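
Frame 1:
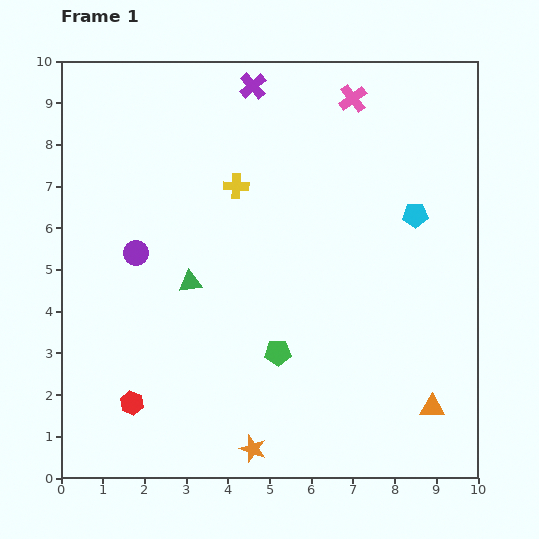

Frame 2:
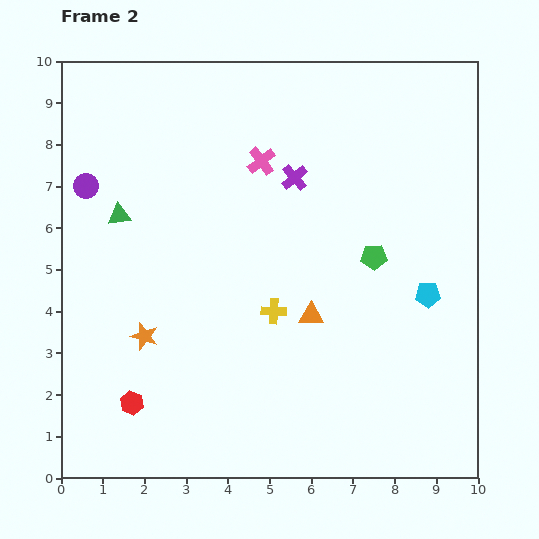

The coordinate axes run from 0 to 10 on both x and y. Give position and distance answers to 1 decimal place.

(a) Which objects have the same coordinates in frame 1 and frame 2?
the red hexagon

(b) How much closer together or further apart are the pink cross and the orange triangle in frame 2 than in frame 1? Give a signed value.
-3.7

Distance in frame 1: 7.6. Distance in frame 2: 3.9.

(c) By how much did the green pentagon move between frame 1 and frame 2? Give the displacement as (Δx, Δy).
(2.3, 2.3)

The green pentagon was at (5.2, 3.0) in frame 1 and (7.5, 5.3) in frame 2.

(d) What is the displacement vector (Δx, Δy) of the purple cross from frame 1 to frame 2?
(1.0, -2.2)

The purple cross was at (4.6, 9.4) in frame 1 and (5.6, 7.2) in frame 2.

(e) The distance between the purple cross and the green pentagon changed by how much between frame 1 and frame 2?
-3.7

Distance in frame 1: 6.4. Distance in frame 2: 2.7.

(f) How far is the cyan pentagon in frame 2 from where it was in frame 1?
1.9

The cyan pentagon moved from (8.5, 6.3) to (8.8, 4.4), a distance of √(0.3² + 1.9²) ≈ 1.9.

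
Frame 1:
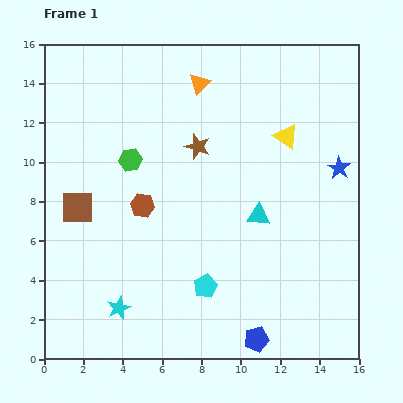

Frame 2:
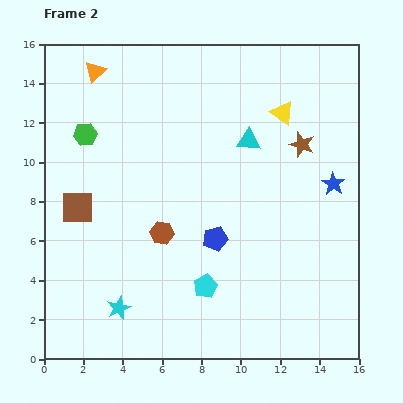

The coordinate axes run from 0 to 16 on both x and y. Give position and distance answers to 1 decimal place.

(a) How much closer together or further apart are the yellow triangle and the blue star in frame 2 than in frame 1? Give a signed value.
+1.3

Distance in frame 1: 3.1. Distance in frame 2: 4.4.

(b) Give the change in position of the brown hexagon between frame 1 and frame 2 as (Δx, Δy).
(1.0, -1.4)

The brown hexagon was at (5.0, 7.8) in frame 1 and (6.0, 6.4) in frame 2.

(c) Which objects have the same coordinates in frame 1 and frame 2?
the cyan pentagon, the brown square, the cyan star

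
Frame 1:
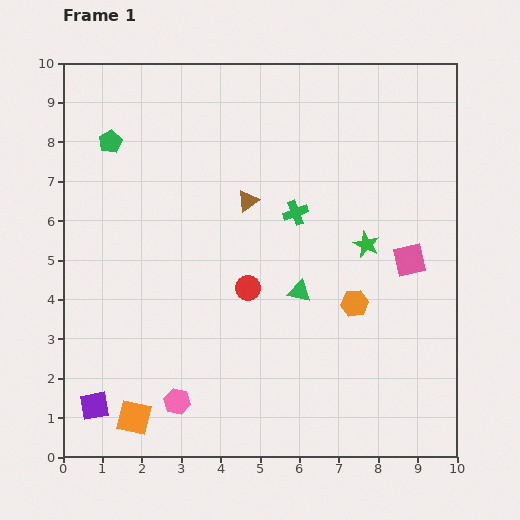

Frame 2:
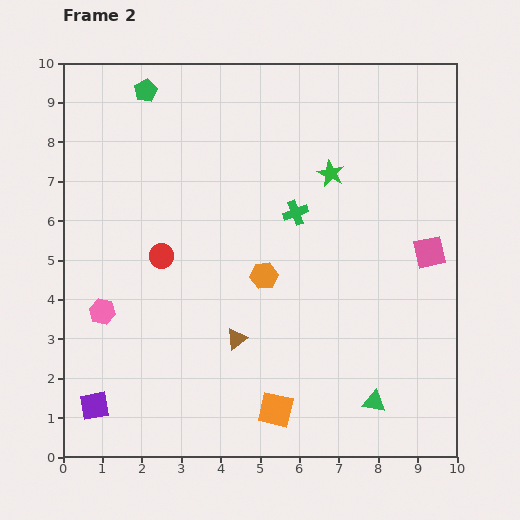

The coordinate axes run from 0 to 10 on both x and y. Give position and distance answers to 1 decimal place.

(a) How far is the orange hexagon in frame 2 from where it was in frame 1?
2.4

The orange hexagon moved from (7.4, 3.9) to (5.1, 4.6), a distance of √(2.3² + 0.7²) ≈ 2.4.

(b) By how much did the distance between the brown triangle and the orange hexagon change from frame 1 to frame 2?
-2.0

Distance in frame 1: 3.7. Distance in frame 2: 1.7.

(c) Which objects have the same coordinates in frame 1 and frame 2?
the green cross, the purple square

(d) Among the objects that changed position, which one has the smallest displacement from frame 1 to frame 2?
the pink square

(moved 0.5)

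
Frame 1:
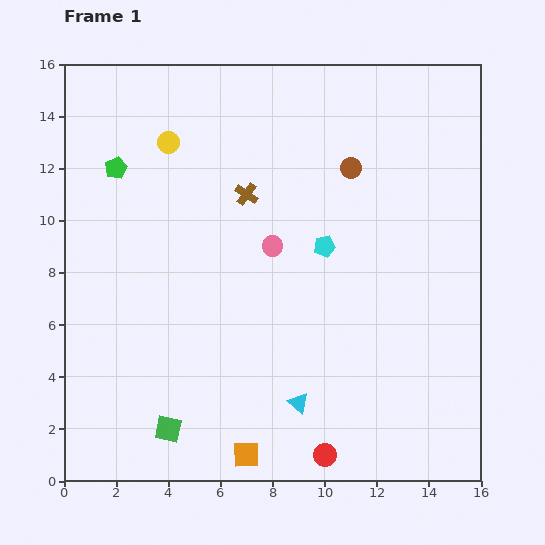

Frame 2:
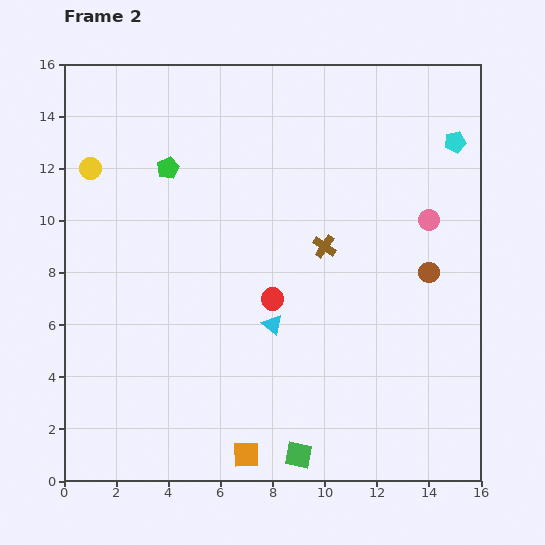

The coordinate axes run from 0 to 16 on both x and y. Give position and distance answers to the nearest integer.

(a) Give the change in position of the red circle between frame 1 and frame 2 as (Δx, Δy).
(-2, 6)

The red circle was at (10, 1) in frame 1 and (8, 7) in frame 2.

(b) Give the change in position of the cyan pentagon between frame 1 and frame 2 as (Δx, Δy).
(5, 4)

The cyan pentagon was at (10, 9) in frame 1 and (15, 13) in frame 2.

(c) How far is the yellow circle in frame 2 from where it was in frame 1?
3

The yellow circle moved from (4, 13) to (1, 12), a distance of √(3² + 1²) ≈ 3.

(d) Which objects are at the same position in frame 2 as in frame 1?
the orange square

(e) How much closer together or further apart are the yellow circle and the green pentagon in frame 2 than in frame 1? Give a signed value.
+1

Distance in frame 1: 2. Distance in frame 2: 3.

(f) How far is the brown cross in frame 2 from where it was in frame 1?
4

The brown cross moved from (7, 11) to (10, 9), a distance of √(3² + 2²) ≈ 4.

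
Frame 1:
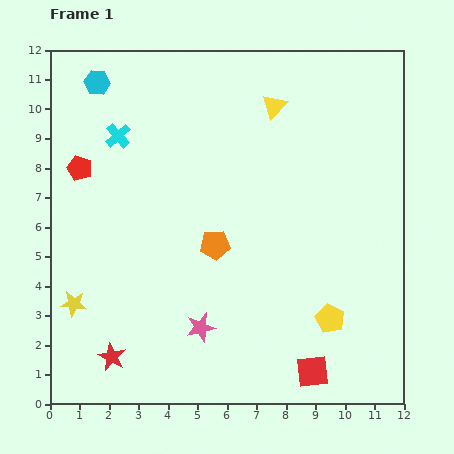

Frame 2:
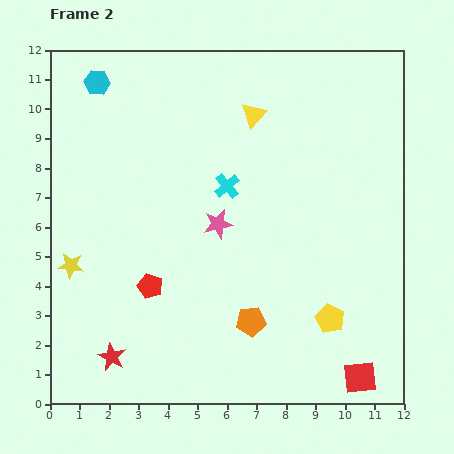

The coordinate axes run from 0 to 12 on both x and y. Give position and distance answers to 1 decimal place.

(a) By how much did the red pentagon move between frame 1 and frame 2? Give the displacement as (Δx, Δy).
(2.4, -4.0)

The red pentagon was at (1.0, 8.0) in frame 1 and (3.4, 4.0) in frame 2.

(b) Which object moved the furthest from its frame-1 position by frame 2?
the red pentagon

(moved 4.7; next 4.1)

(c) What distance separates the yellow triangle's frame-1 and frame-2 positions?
0.8

The yellow triangle moved from (7.6, 10.1) to (6.9, 9.8), a distance of √(0.7² + 0.3²) ≈ 0.8.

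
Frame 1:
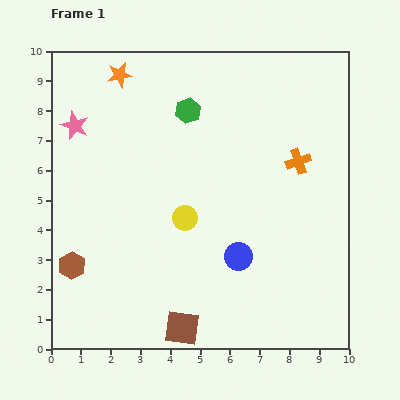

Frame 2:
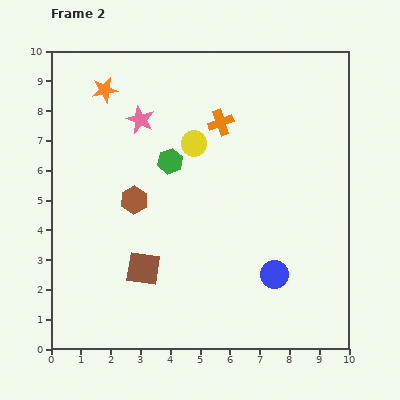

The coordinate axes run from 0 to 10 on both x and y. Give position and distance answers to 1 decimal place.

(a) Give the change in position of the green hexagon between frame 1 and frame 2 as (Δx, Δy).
(-0.6, -1.7)

The green hexagon was at (4.6, 8.0) in frame 1 and (4.0, 6.3) in frame 2.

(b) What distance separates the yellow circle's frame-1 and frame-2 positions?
2.5

The yellow circle moved from (4.5, 4.4) to (4.8, 6.9), a distance of √(0.3² + 2.5²) ≈ 2.5.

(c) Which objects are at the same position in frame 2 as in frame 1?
none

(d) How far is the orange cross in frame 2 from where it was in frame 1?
2.9

The orange cross moved from (8.3, 6.3) to (5.7, 7.6), a distance of √(2.6² + 1.3²) ≈ 2.9.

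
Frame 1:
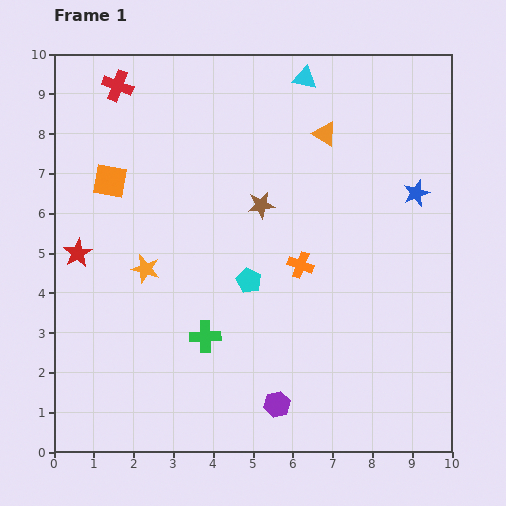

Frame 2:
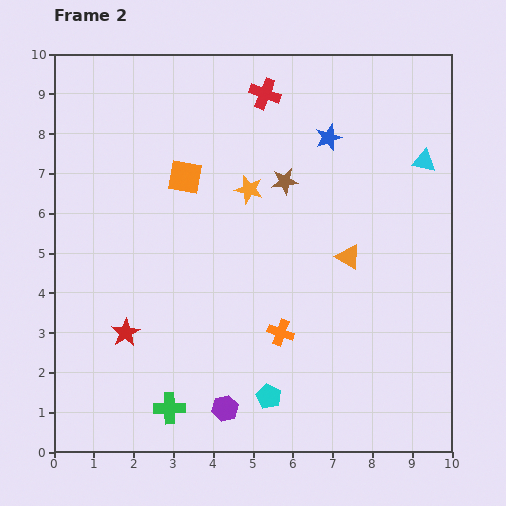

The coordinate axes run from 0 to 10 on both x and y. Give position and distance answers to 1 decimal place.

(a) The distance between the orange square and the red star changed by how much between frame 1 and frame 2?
+2.2

Distance in frame 1: 2.0. Distance in frame 2: 4.2.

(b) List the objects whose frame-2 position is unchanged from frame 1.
none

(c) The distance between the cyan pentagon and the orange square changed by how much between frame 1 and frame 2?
+1.6

Distance in frame 1: 4.3. Distance in frame 2: 5.9.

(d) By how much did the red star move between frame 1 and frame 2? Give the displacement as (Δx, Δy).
(1.2, -2.0)

The red star was at (0.6, 5.0) in frame 1 and (1.8, 3.0) in frame 2.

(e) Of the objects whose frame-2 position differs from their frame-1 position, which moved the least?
the brown star

(moved 0.8)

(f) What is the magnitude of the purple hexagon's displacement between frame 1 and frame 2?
1.3

The purple hexagon moved from (5.6, 1.2) to (4.3, 1.1), a distance of √(1.3² + 0.1²) ≈ 1.3.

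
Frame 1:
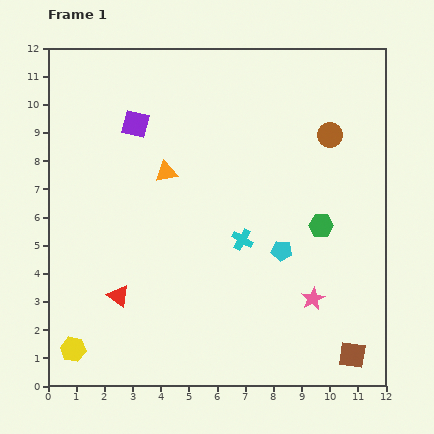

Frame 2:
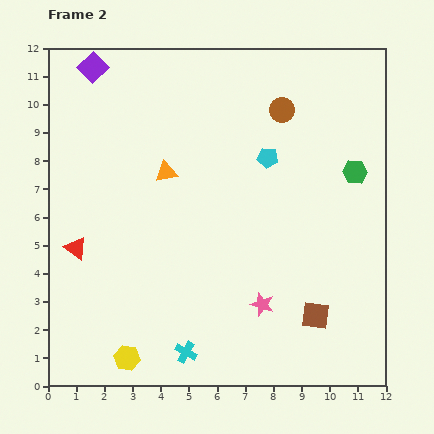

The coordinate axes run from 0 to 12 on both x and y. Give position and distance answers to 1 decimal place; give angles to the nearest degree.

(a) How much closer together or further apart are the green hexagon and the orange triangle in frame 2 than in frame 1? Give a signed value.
+0.9

Distance in frame 1: 5.8. Distance in frame 2: 6.7.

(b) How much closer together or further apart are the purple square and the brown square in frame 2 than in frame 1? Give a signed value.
+0.6

Distance in frame 1: 11.2. Distance in frame 2: 11.8.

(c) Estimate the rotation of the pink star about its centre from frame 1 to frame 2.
25° counter-clockwise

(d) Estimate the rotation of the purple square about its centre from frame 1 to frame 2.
32° clockwise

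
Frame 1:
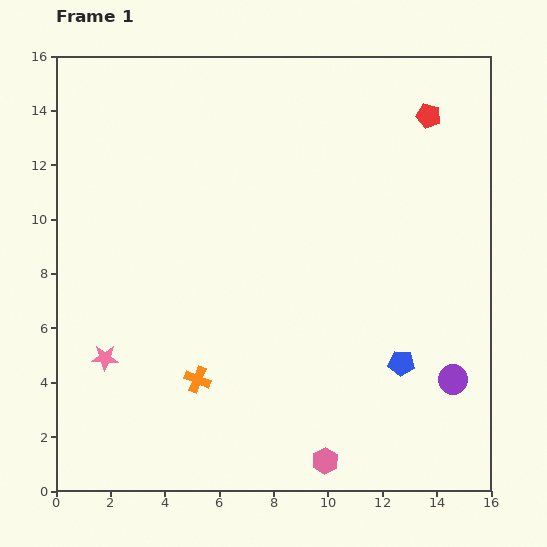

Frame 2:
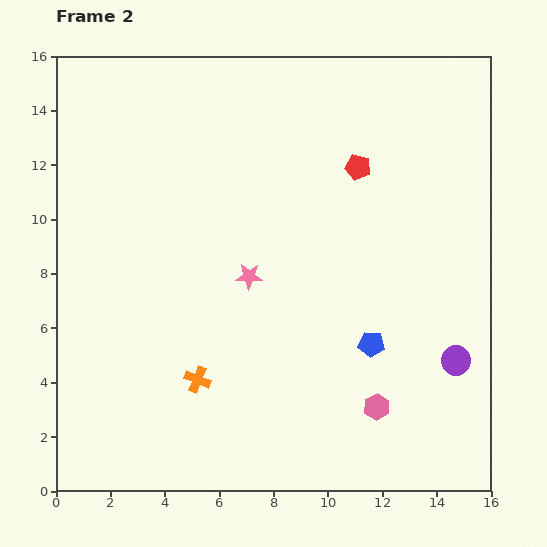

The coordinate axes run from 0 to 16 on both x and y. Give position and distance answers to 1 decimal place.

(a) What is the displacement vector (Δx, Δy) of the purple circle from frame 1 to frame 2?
(0.1, 0.7)

The purple circle was at (14.6, 4.1) in frame 1 and (14.7, 4.8) in frame 2.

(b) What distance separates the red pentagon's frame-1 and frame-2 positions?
3.2

The red pentagon moved from (13.7, 13.8) to (11.1, 11.9), a distance of √(2.6² + 1.9²) ≈ 3.2.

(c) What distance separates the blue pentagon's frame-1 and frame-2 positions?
1.3

The blue pentagon moved from (12.7, 4.7) to (11.6, 5.4), a distance of √(1.1² + 0.7²) ≈ 1.3.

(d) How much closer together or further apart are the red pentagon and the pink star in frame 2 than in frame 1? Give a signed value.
-9.2

Distance in frame 1: 14.9. Distance in frame 2: 5.7.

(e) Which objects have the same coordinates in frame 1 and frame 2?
the orange cross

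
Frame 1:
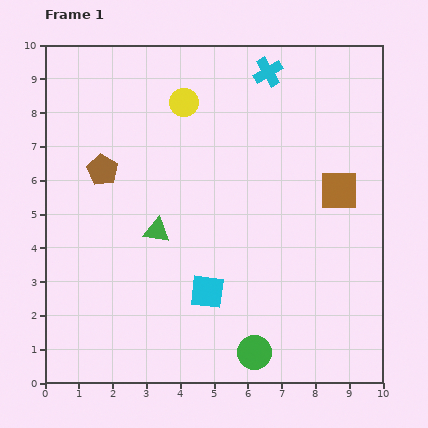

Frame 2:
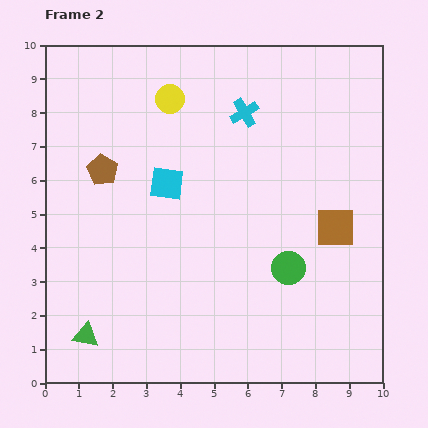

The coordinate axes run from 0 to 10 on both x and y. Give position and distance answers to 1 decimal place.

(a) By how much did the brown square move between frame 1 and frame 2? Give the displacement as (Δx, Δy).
(-0.1, -1.1)

The brown square was at (8.7, 5.7) in frame 1 and (8.6, 4.6) in frame 2.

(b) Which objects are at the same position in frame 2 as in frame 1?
the brown pentagon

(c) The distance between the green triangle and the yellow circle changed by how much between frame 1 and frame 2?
+3.5

Distance in frame 1: 3.9. Distance in frame 2: 7.4.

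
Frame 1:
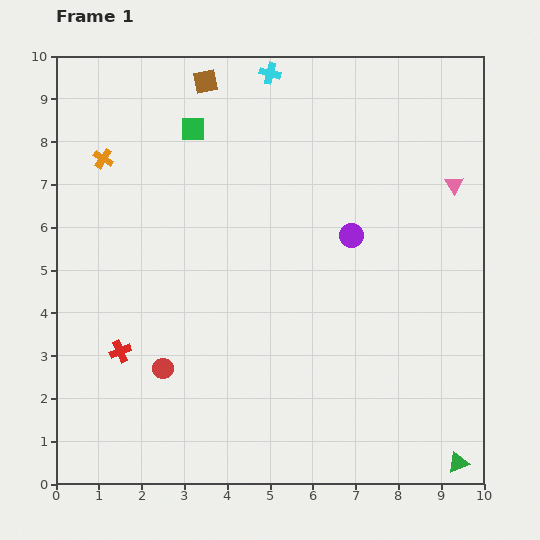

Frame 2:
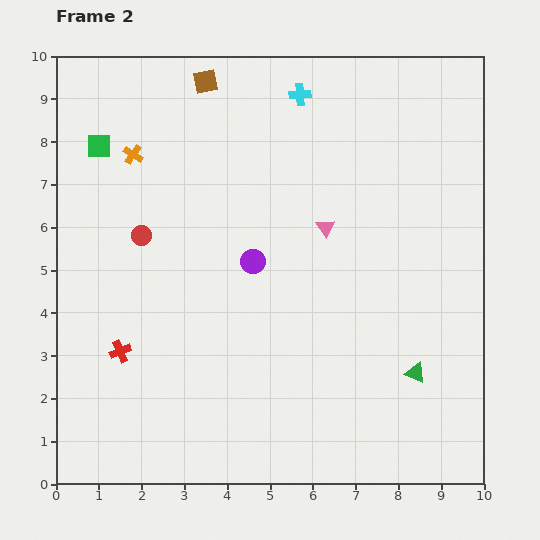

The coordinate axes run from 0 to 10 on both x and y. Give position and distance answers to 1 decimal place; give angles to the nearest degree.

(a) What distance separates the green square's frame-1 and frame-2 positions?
2.2

The green square moved from (3.2, 8.3) to (1.0, 7.9), a distance of √(2.2² + 0.4²) ≈ 2.2.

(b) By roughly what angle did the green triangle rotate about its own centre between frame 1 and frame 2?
44° clockwise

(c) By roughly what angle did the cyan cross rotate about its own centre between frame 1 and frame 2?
18° counter-clockwise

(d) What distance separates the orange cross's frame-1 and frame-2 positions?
0.7

The orange cross moved from (1.1, 7.6) to (1.8, 7.7), a distance of √(0.7² + 0.1²) ≈ 0.7.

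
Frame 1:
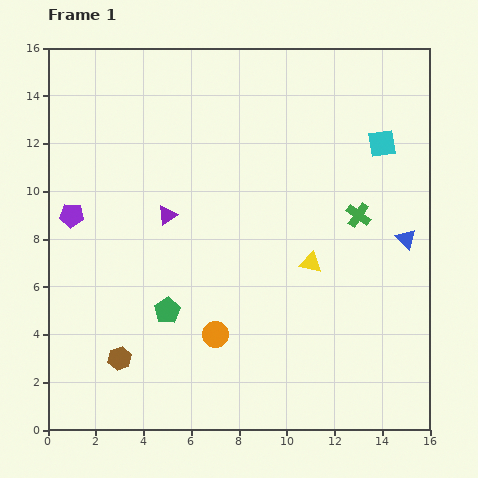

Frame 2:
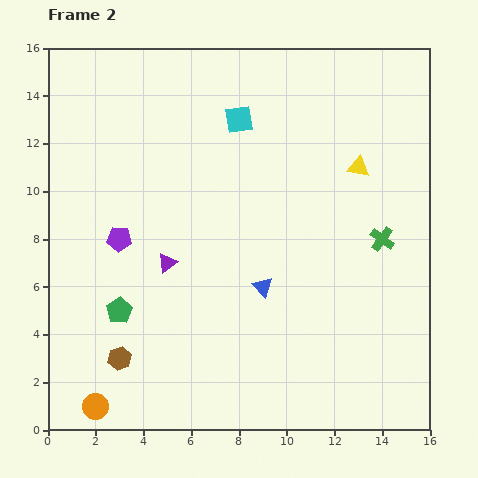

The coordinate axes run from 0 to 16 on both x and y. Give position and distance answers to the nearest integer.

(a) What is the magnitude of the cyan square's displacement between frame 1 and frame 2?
6

The cyan square moved from (14, 12) to (8, 13), a distance of √(6² + 1²) ≈ 6.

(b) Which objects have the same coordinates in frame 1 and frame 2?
the brown hexagon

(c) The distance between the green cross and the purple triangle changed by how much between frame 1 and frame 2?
+1

Distance in frame 1: 8. Distance in frame 2: 9.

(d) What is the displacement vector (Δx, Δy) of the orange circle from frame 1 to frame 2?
(-5, -3)

The orange circle was at (7, 4) in frame 1 and (2, 1) in frame 2.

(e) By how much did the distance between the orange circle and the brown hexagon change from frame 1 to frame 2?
-2

Distance in frame 1: 4. Distance in frame 2: 2.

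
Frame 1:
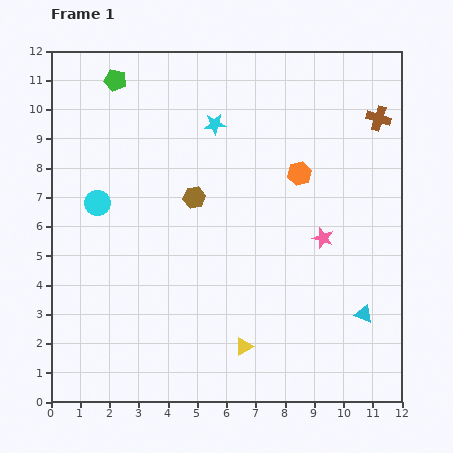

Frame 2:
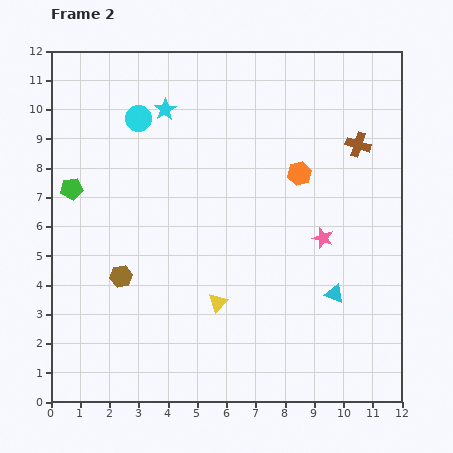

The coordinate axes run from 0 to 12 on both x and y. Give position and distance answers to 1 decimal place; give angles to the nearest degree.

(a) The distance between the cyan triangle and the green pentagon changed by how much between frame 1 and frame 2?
-2.0

Distance in frame 1: 11.7. Distance in frame 2: 9.7.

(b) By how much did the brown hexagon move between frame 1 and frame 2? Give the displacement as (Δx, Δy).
(-2.5, -2.7)

The brown hexagon was at (4.9, 7.0) in frame 1 and (2.4, 4.3) in frame 2.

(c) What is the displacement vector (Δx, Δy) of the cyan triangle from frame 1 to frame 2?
(-1.0, 0.7)

The cyan triangle was at (10.7, 3.0) in frame 1 and (9.7, 3.7) in frame 2.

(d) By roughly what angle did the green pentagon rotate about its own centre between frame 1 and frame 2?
20° counter-clockwise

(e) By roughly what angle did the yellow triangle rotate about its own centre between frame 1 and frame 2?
15° counter-clockwise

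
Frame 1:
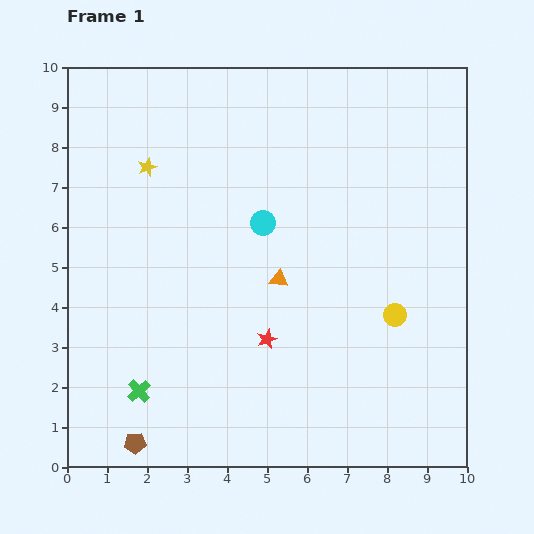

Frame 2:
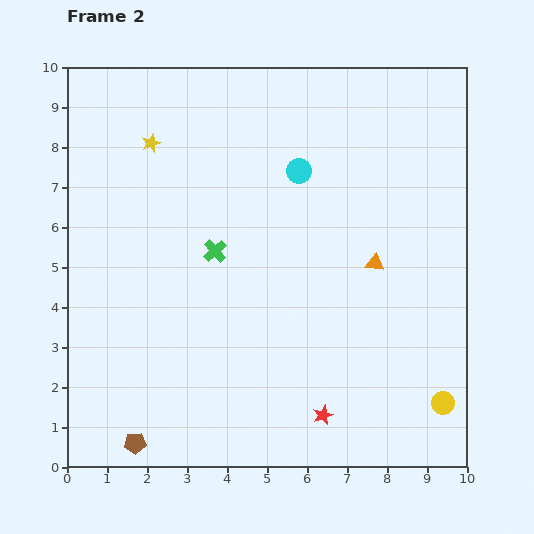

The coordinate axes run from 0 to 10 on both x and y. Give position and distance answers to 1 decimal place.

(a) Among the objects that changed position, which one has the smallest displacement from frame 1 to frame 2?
the yellow star

(moved 0.6)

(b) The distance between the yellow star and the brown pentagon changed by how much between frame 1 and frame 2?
+0.6

Distance in frame 1: 6.9. Distance in frame 2: 7.5.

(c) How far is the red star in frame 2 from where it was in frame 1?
2.4

The red star moved from (5.0, 3.2) to (6.4, 1.3), a distance of √(1.4² + 1.9²) ≈ 2.4.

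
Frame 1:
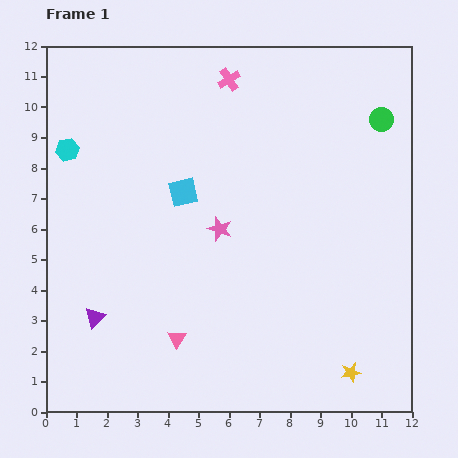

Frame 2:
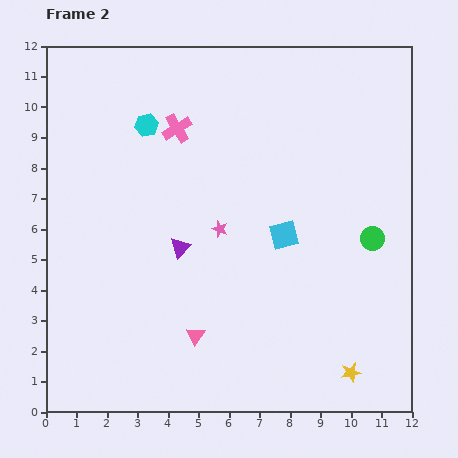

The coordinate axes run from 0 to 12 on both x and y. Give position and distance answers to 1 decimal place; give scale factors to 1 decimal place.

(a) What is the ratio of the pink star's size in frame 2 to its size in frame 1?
0.7×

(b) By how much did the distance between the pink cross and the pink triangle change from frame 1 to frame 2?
-1.9

Distance in frame 1: 8.7. Distance in frame 2: 6.8.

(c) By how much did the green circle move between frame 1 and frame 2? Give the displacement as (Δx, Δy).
(-0.3, -3.9)

The green circle was at (11.0, 9.6) in frame 1 and (10.7, 5.7) in frame 2.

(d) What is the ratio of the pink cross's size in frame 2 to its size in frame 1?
1.3×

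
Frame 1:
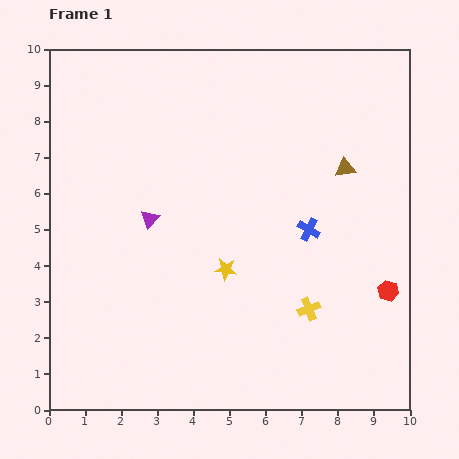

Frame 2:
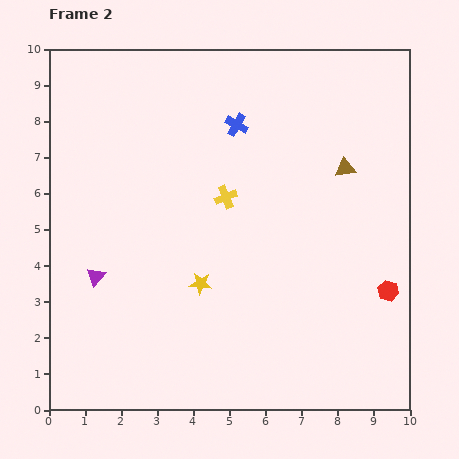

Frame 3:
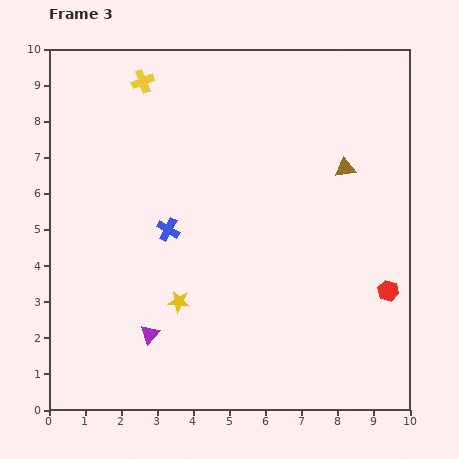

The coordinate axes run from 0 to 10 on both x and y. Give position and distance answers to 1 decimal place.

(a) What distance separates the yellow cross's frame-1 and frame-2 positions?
3.9

The yellow cross moved from (7.2, 2.8) to (4.9, 5.9), a distance of √(2.3² + 3.1²) ≈ 3.9.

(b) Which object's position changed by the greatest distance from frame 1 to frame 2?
the yellow cross

(moved 3.9; next 3.5)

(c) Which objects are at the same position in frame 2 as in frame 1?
the red hexagon, the brown triangle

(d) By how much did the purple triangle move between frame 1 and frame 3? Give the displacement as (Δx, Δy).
(0.0, -3.2)

The purple triangle was at (2.8, 5.3) in frame 1 and (2.8, 2.1) in frame 3.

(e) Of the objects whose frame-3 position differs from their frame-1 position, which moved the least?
the yellow star

(moved 1.6)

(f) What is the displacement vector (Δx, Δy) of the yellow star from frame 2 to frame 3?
(-0.6, -0.5)

The yellow star was at (4.2, 3.5) in frame 2 and (3.6, 3.0) in frame 3.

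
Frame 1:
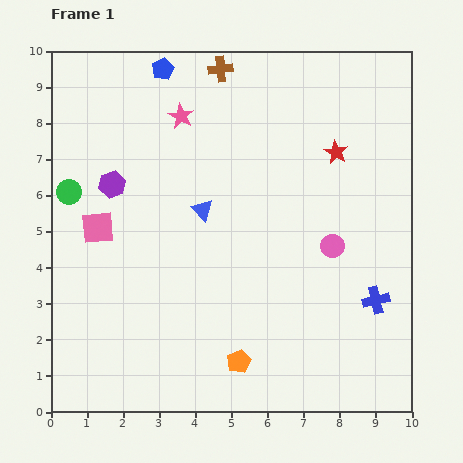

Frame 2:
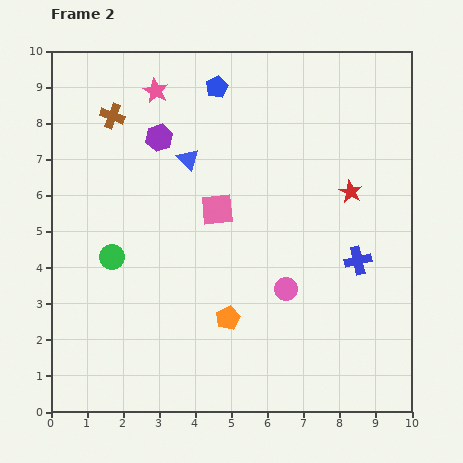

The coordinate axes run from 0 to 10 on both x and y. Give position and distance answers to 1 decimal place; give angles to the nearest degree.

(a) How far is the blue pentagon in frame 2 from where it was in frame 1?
1.6

The blue pentagon moved from (3.1, 9.5) to (4.6, 9.0), a distance of √(1.5² + 0.5²) ≈ 1.6.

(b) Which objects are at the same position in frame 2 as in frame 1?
none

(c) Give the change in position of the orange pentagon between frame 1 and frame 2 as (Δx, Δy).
(-0.3, 1.2)

The orange pentagon was at (5.2, 1.4) in frame 1 and (4.9, 2.6) in frame 2.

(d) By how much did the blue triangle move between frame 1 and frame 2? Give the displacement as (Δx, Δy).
(-0.4, 1.4)

The blue triangle was at (4.2, 5.6) in frame 1 and (3.8, 7.0) in frame 2.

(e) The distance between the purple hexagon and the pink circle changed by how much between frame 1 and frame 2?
-0.8

Distance in frame 1: 6.3. Distance in frame 2: 5.5.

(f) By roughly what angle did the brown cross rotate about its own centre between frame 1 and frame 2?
27° clockwise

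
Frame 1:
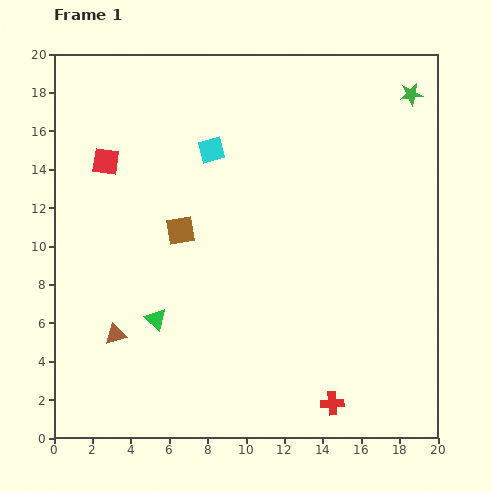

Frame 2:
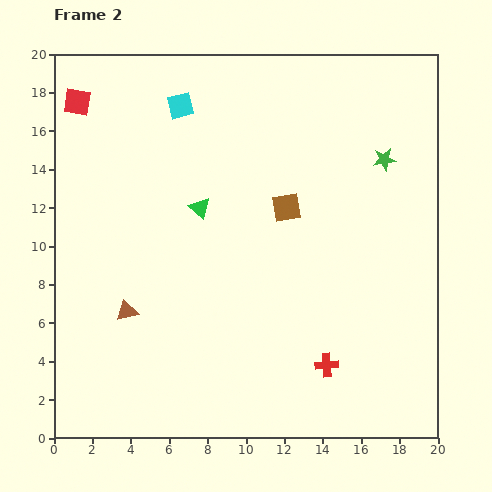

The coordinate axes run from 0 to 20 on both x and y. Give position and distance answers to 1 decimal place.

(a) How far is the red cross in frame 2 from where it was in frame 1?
2.0

The red cross moved from (14.5, 1.8) to (14.2, 3.8), a distance of √(0.3² + 2.0²) ≈ 2.0.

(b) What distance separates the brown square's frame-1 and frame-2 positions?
5.6

The brown square moved from (6.6, 10.8) to (12.1, 12.0), a distance of √(5.5² + 1.2²) ≈ 5.6.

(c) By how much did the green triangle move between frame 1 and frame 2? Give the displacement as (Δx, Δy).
(2.3, 5.8)

The green triangle was at (5.3, 6.2) in frame 1 and (7.6, 12.0) in frame 2.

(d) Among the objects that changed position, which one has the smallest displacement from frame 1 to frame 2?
the brown triangle

(moved 1.3)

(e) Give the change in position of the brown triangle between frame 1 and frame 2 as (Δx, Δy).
(0.6, 1.2)

The brown triangle was at (3.2, 5.4) in frame 1 and (3.8, 6.6) in frame 2.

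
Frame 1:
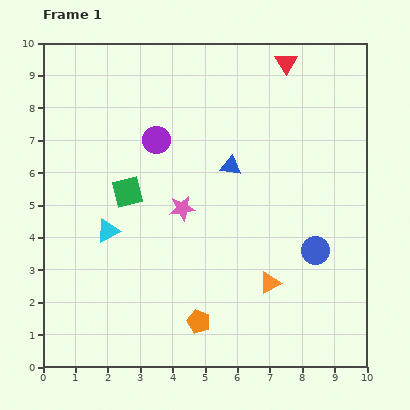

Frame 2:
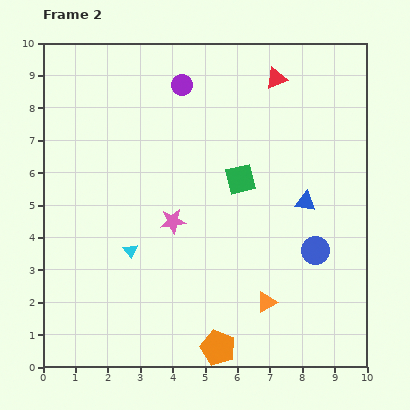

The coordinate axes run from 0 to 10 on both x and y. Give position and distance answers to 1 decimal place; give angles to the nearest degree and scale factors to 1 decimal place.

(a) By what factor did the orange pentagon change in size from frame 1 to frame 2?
1.5×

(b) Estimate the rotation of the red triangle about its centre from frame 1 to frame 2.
40° clockwise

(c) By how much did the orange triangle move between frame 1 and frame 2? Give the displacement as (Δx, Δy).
(-0.1, -0.6)

The orange triangle was at (7.0, 2.6) in frame 1 and (6.9, 2.0) in frame 2.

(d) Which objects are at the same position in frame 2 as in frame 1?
the blue circle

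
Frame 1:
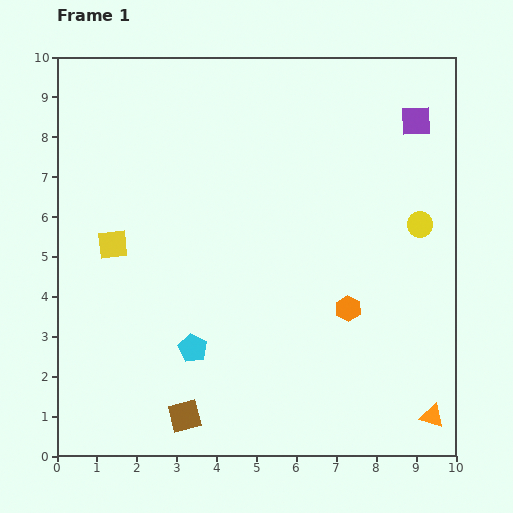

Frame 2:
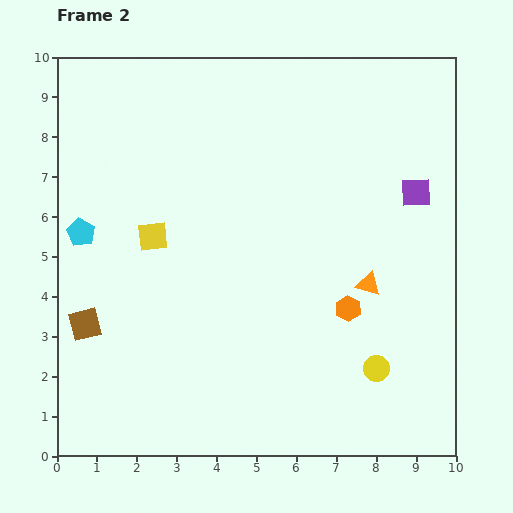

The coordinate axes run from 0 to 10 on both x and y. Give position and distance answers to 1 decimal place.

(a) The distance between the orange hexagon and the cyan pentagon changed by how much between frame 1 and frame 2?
+3.0

Distance in frame 1: 4.0. Distance in frame 2: 7.0.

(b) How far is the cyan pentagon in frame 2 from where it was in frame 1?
4.0

The cyan pentagon moved from (3.4, 2.7) to (0.6, 5.6), a distance of √(2.8² + 2.9²) ≈ 4.0.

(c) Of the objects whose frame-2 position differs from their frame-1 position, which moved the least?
the yellow square

(moved 1.0)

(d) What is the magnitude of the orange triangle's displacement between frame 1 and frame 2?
3.7

The orange triangle moved from (9.4, 1.0) to (7.8, 4.3), a distance of √(1.6² + 3.3²) ≈ 3.7.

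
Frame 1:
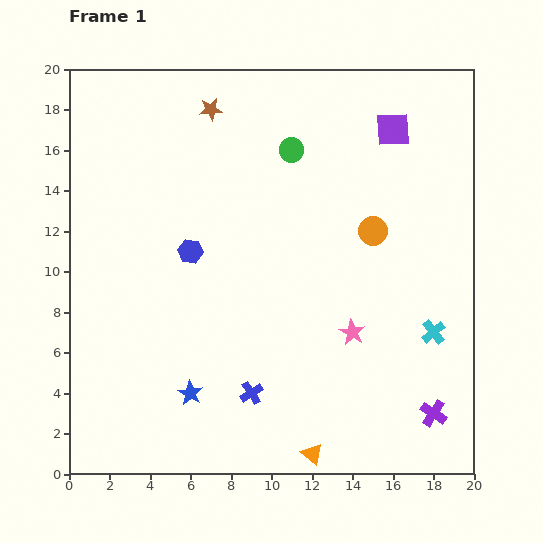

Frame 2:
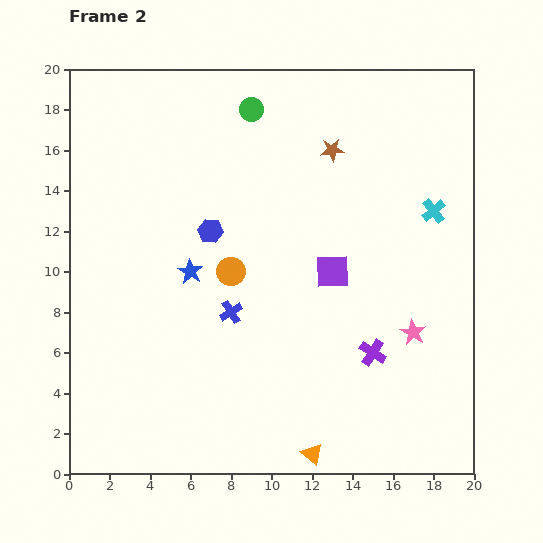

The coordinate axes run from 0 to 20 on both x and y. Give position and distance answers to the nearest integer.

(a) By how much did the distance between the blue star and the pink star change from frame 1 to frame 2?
+2

Distance in frame 1: 9. Distance in frame 2: 11.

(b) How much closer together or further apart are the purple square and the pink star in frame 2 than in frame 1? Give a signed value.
-5

Distance in frame 1: 10. Distance in frame 2: 5.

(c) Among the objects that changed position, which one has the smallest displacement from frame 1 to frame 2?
the blue hexagon

(moved 1)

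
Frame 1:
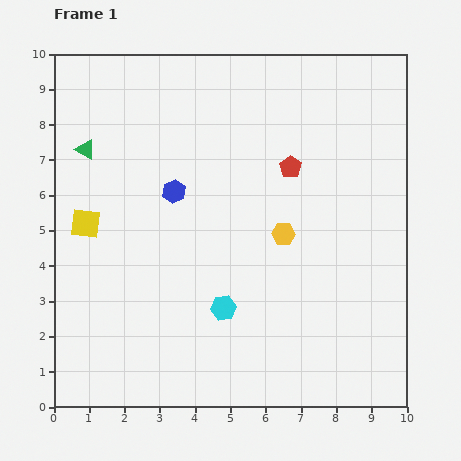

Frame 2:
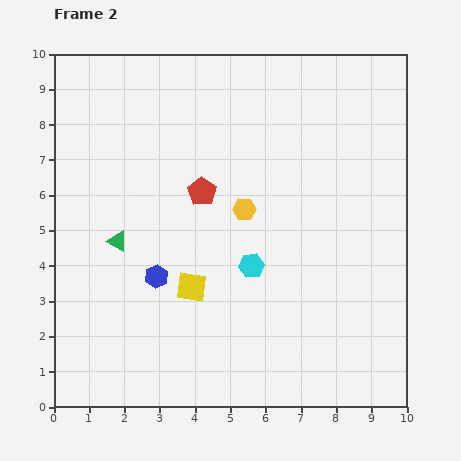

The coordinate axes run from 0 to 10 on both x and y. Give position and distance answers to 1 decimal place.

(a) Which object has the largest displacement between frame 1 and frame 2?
the yellow square

(moved 3.5; next 2.8)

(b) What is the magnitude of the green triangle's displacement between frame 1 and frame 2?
2.8

The green triangle moved from (0.9, 7.3) to (1.8, 4.7), a distance of √(0.9² + 2.6²) ≈ 2.8.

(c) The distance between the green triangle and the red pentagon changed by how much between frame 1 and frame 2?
-3.0

Distance in frame 1: 5.8. Distance in frame 2: 2.8.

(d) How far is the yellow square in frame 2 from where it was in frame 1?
3.5

The yellow square moved from (0.9, 5.2) to (3.9, 3.4), a distance of √(3.0² + 1.8²) ≈ 3.5.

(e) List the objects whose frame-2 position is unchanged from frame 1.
none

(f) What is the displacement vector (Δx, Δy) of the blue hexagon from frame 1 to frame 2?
(-0.5, -2.4)

The blue hexagon was at (3.4, 6.1) in frame 1 and (2.9, 3.7) in frame 2.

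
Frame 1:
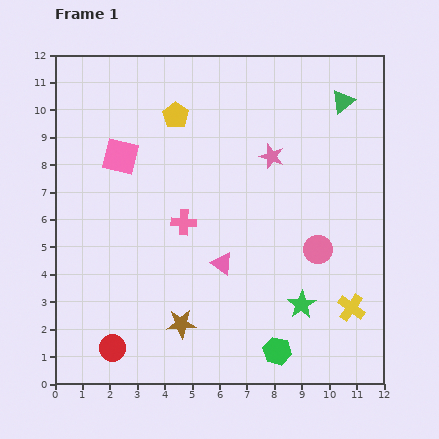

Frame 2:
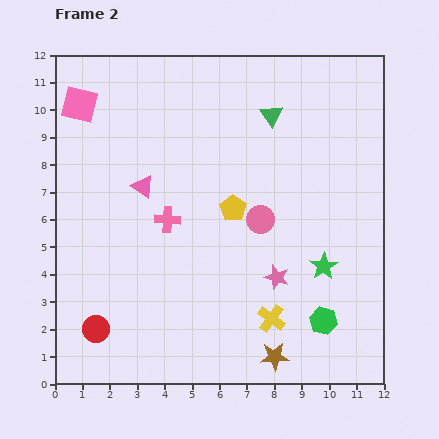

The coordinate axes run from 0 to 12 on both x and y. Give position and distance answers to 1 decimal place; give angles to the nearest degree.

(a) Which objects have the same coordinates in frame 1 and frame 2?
none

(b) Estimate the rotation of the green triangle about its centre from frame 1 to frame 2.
27° counter-clockwise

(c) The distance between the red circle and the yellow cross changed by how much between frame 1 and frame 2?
-2.4

Distance in frame 1: 8.8. Distance in frame 2: 6.4.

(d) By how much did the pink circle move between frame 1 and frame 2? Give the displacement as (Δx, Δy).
(-2.1, 1.1)

The pink circle was at (9.6, 4.9) in frame 1 and (7.5, 6.0) in frame 2.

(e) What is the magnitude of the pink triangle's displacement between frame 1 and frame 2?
4.0

The pink triangle moved from (6.1, 4.4) to (3.2, 7.2), a distance of √(2.9² + 2.8²) ≈ 4.0.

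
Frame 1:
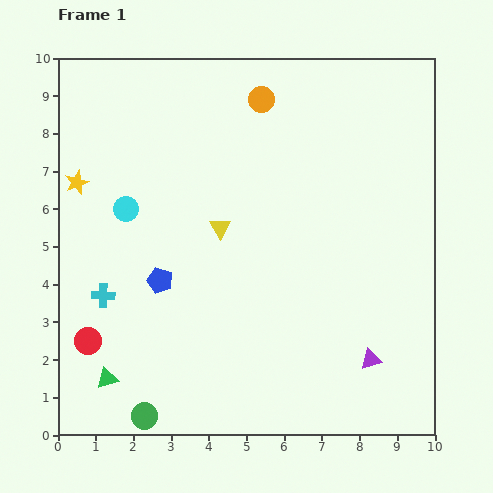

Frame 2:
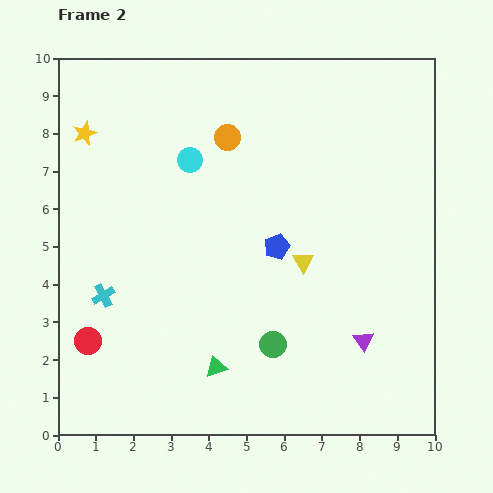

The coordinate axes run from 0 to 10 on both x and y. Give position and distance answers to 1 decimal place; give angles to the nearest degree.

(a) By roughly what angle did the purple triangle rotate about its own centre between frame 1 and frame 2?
48° counter-clockwise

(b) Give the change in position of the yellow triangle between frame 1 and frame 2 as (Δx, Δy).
(2.2, -0.9)

The yellow triangle was at (4.3, 5.5) in frame 1 and (6.5, 4.6) in frame 2.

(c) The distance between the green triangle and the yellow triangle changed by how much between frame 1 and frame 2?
-1.4

Distance in frame 1: 5.0. Distance in frame 2: 3.6.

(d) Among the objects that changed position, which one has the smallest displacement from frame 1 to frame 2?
the purple triangle

(moved 0.5)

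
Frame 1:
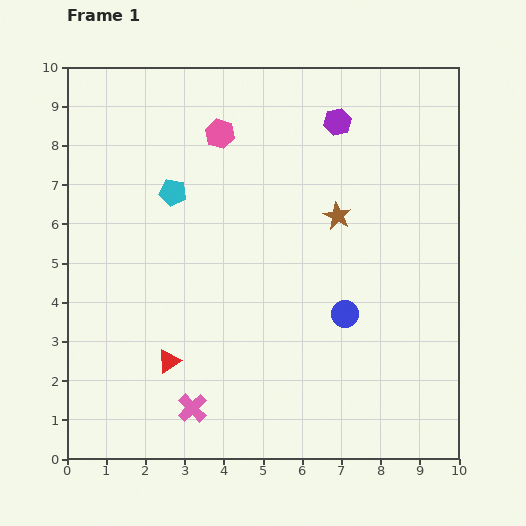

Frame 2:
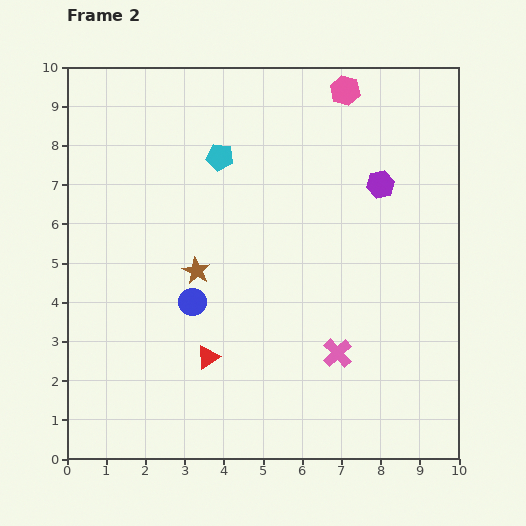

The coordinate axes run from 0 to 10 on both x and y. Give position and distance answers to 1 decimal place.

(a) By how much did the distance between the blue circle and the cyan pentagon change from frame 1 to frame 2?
-1.6

Distance in frame 1: 5.4. Distance in frame 2: 3.8.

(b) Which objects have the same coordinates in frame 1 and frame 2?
none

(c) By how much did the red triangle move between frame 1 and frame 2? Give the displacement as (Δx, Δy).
(1.0, 0.1)

The red triangle was at (2.6, 2.5) in frame 1 and (3.6, 2.6) in frame 2.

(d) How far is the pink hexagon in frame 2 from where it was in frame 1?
3.4

The pink hexagon moved from (3.9, 8.3) to (7.1, 9.4), a distance of √(3.2² + 1.1²) ≈ 3.4.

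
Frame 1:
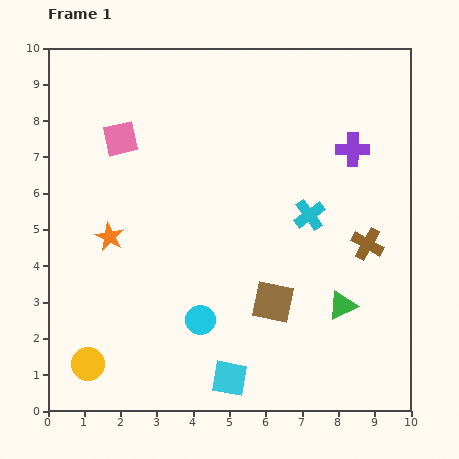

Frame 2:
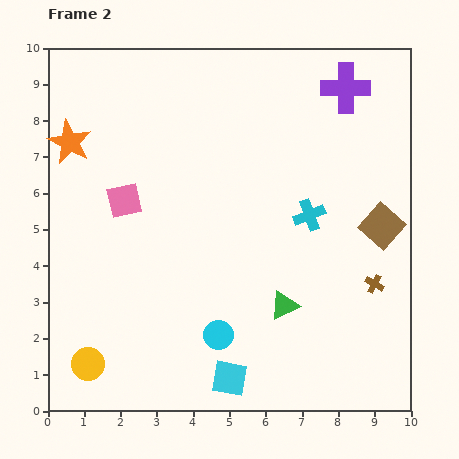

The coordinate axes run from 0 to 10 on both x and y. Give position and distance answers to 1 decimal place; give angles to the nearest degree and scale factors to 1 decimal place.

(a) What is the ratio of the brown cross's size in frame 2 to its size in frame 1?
0.6×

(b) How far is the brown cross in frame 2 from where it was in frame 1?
1.1

The brown cross moved from (8.8, 4.6) to (9.0, 3.5), a distance of √(0.2² + 1.1²) ≈ 1.1.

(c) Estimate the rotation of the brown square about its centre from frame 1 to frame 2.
29° clockwise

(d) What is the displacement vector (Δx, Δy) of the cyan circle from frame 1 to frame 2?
(0.5, -0.4)

The cyan circle was at (4.2, 2.5) in frame 1 and (4.7, 2.1) in frame 2.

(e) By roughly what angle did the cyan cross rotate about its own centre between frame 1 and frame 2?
15° clockwise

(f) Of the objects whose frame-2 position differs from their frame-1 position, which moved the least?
the cyan circle

(moved 0.6)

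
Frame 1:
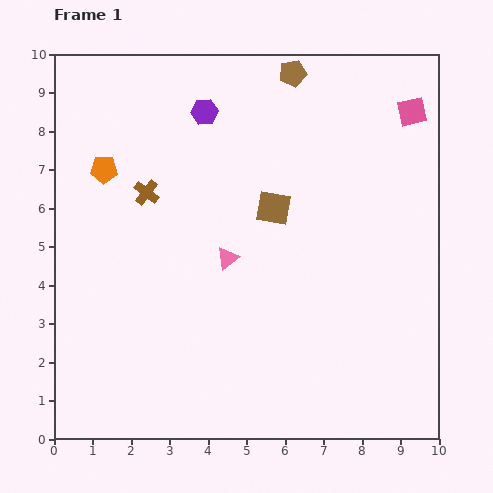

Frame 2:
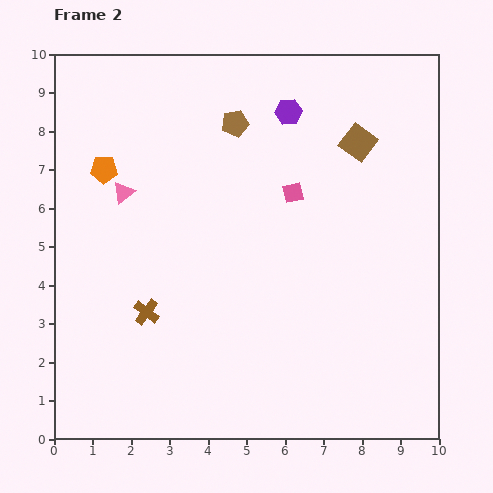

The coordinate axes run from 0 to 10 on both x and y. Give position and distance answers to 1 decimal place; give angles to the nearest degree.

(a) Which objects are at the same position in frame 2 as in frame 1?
the orange pentagon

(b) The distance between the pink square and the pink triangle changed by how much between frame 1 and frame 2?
-1.7

Distance in frame 1: 6.1. Distance in frame 2: 4.4.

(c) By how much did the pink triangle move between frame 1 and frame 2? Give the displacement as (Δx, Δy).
(-2.7, 1.7)

The pink triangle was at (4.5, 4.7) in frame 1 and (1.8, 6.4) in frame 2.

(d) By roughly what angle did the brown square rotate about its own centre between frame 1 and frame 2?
26° clockwise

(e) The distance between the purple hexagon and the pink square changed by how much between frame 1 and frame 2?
-3.3

Distance in frame 1: 5.4. Distance in frame 2: 2.1.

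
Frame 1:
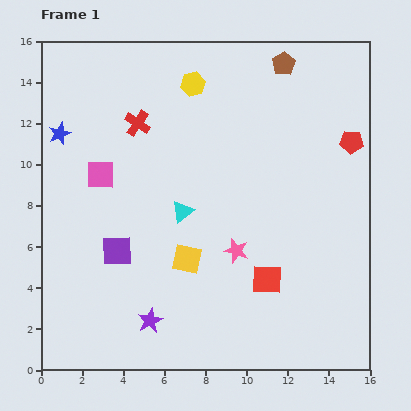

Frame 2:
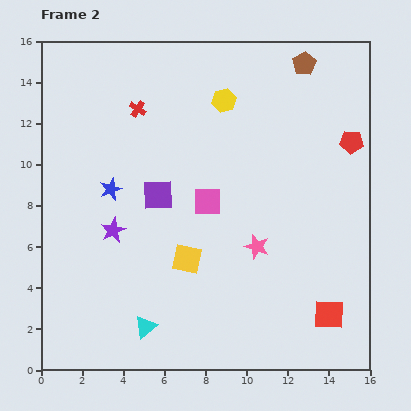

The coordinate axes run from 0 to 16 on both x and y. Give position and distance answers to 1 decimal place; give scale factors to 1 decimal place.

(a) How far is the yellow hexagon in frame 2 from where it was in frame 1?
1.7

The yellow hexagon moved from (7.4, 13.9) to (8.9, 13.1), a distance of √(1.5² + 0.8²) ≈ 1.7.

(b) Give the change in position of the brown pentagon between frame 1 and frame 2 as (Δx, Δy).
(1.0, 0.0)

The brown pentagon was at (11.8, 14.9) in frame 1 and (12.8, 14.9) in frame 2.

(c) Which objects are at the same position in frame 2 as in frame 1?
the yellow square, the red pentagon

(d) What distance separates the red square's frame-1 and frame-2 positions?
3.4

The red square moved from (11.0, 4.4) to (14.0, 2.7), a distance of √(3.0² + 1.7²) ≈ 3.4.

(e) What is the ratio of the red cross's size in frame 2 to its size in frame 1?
0.6×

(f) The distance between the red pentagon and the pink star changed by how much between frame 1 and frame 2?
-0.8

Distance in frame 1: 7.7. Distance in frame 2: 6.9.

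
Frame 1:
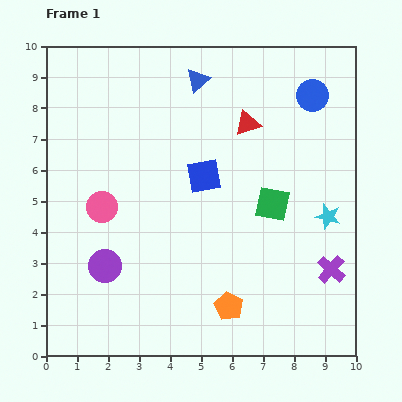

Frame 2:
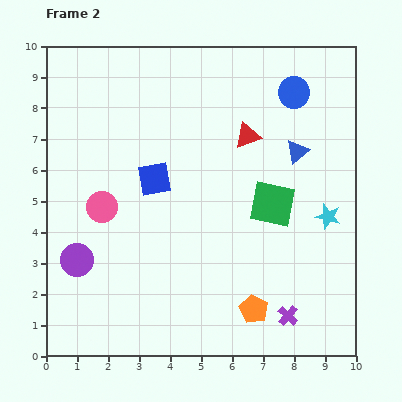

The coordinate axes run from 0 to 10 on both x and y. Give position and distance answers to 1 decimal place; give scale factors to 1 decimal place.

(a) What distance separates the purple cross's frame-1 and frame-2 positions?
2.1

The purple cross moved from (9.2, 2.8) to (7.8, 1.3), a distance of √(1.4² + 1.5²) ≈ 2.1.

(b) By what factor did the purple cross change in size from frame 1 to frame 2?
0.7×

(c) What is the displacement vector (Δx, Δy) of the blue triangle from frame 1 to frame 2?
(3.2, -2.3)

The blue triangle was at (4.9, 8.9) in frame 1 and (8.1, 6.6) in frame 2.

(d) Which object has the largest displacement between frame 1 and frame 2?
the blue triangle

(moved 3.9; next 2.1)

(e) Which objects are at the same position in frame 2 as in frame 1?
the cyan star, the pink circle, the green square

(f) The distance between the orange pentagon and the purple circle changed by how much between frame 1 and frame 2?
+1.7

Distance in frame 1: 4.2. Distance in frame 2: 5.9.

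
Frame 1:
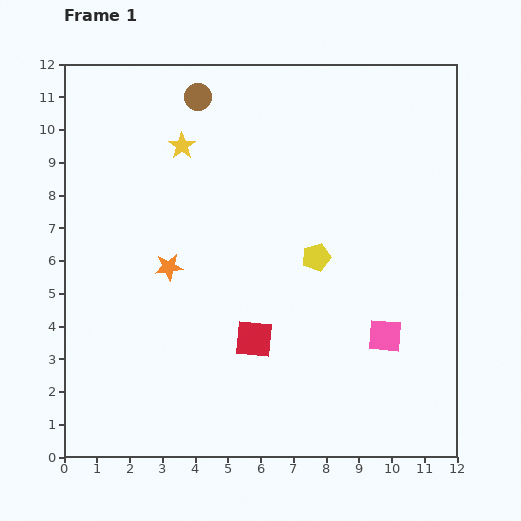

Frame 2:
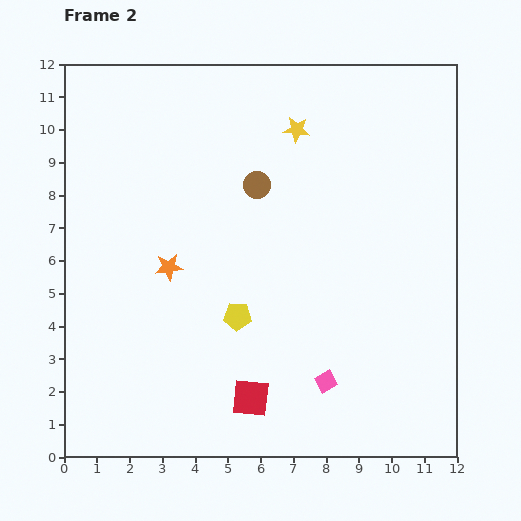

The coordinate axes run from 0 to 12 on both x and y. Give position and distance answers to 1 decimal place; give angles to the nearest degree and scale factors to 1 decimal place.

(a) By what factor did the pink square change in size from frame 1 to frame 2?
0.6×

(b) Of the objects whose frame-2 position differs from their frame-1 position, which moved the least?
the red square

(moved 1.8)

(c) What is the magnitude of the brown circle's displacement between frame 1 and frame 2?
3.2

The brown circle moved from (4.1, 11.0) to (5.9, 8.3), a distance of √(1.8² + 2.7²) ≈ 3.2.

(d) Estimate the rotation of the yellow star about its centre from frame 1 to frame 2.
29° counter-clockwise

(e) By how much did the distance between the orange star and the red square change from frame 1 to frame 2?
+1.3

Distance in frame 1: 3.4. Distance in frame 2: 4.7.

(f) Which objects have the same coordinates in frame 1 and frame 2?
the orange star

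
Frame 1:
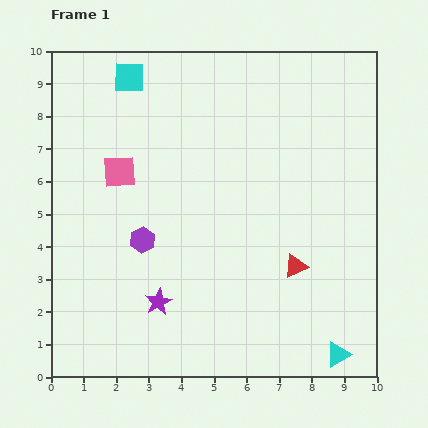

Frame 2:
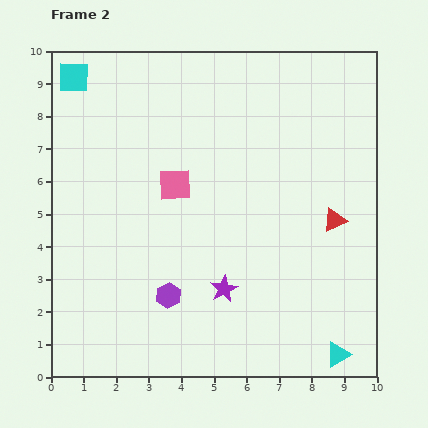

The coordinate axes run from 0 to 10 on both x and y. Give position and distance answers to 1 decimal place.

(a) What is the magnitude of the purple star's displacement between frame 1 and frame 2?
2.0

The purple star moved from (3.3, 2.3) to (5.3, 2.7), a distance of √(2.0² + 0.4²) ≈ 2.0.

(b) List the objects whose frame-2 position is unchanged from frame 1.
the cyan triangle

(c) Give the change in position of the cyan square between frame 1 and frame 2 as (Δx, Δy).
(-1.7, 0.0)

The cyan square was at (2.4, 9.2) in frame 1 and (0.7, 9.2) in frame 2.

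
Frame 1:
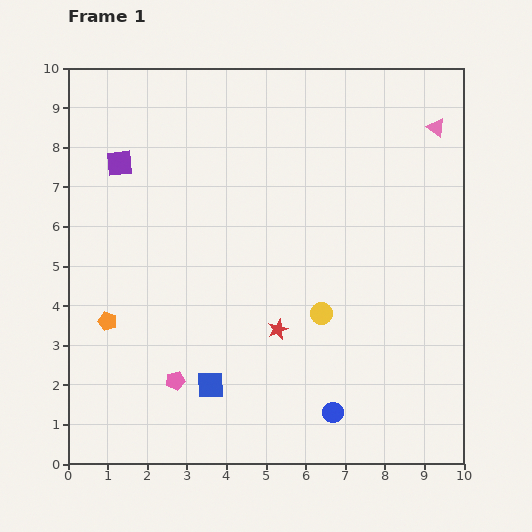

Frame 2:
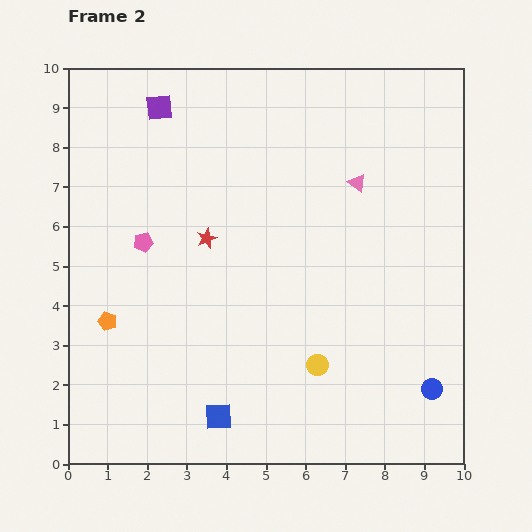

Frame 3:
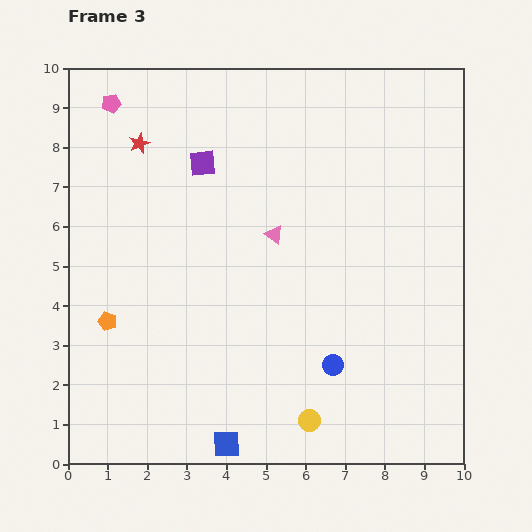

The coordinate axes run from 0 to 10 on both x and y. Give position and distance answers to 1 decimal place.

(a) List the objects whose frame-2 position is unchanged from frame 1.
the orange pentagon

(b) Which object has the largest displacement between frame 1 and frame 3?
the pink pentagon

(moved 7.2; next 5.9)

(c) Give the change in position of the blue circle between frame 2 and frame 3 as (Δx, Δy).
(-2.5, 0.6)

The blue circle was at (9.2, 1.9) in frame 2 and (6.7, 2.5) in frame 3.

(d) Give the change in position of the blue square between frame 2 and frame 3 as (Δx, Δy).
(0.2, -0.7)

The blue square was at (3.8, 1.2) in frame 2 and (4.0, 0.5) in frame 3.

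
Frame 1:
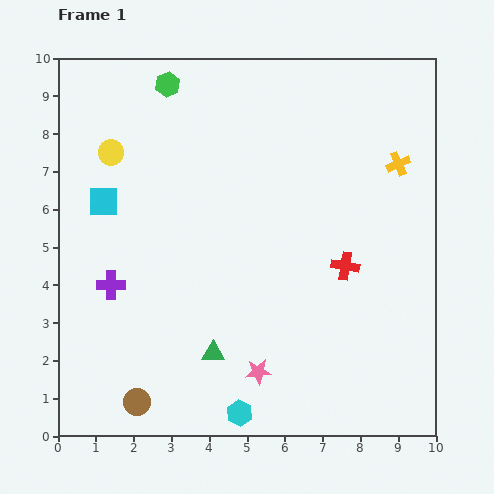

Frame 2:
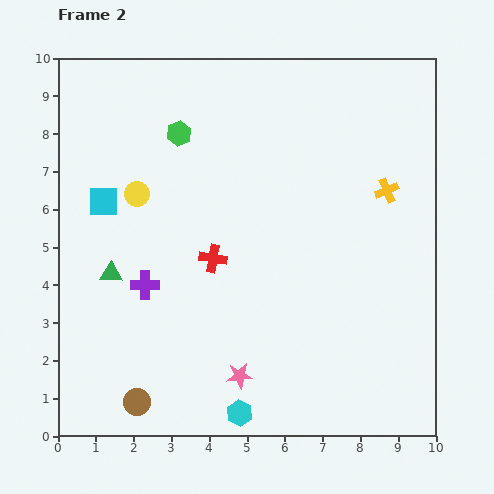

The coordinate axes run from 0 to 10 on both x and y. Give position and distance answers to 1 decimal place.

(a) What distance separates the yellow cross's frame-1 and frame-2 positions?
0.8

The yellow cross moved from (9.0, 7.2) to (8.7, 6.5), a distance of √(0.3² + 0.7²) ≈ 0.8.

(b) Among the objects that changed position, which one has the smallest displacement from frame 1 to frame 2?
the pink star

(moved 0.5)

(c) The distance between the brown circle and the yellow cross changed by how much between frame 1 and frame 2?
-0.6

Distance in frame 1: 9.3. Distance in frame 2: 8.7.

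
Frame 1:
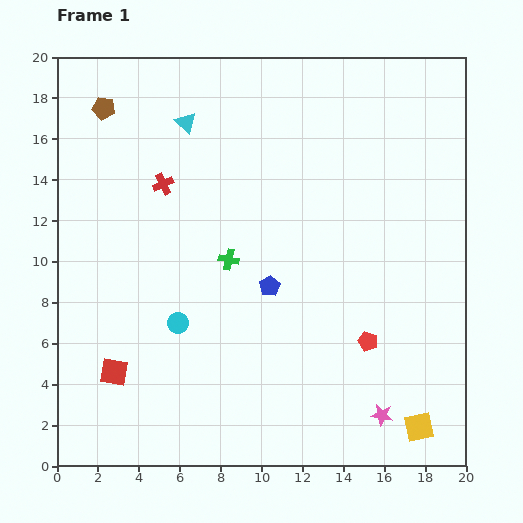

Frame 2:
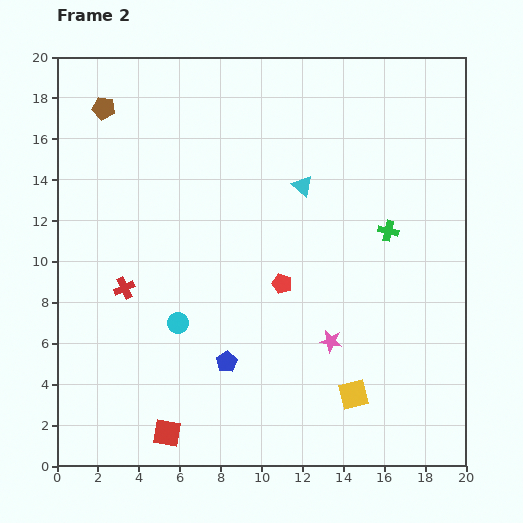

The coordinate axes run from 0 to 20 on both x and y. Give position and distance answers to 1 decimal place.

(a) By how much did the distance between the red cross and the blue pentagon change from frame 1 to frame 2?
-1.0

Distance in frame 1: 7.2. Distance in frame 2: 6.2.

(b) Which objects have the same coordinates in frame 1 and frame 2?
the cyan circle, the brown pentagon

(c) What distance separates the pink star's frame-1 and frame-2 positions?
4.4

The pink star moved from (15.9, 2.5) to (13.4, 6.1), a distance of √(2.5² + 3.6²) ≈ 4.4.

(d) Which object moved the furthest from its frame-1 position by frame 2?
the green cross

(moved 7.9; next 6.5)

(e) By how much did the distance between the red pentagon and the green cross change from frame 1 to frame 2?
-2.1

Distance in frame 1: 7.9. Distance in frame 2: 5.8.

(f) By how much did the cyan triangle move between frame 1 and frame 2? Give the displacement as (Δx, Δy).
(5.7, -3.1)

The cyan triangle was at (6.3, 16.8) in frame 1 and (12.0, 13.7) in frame 2.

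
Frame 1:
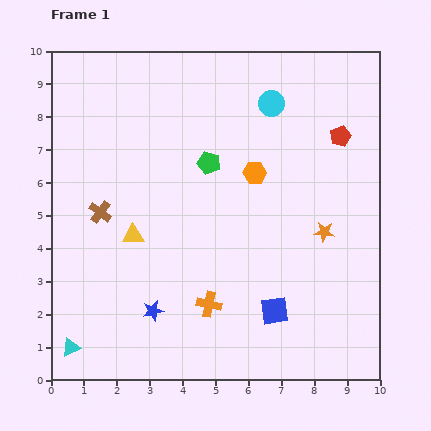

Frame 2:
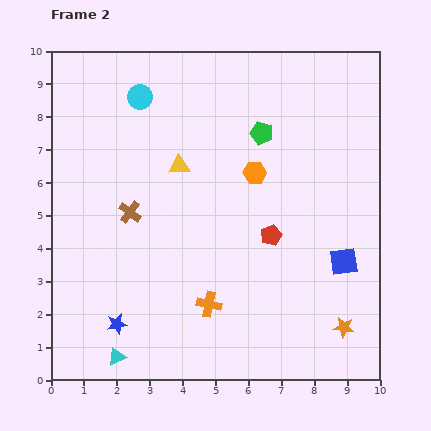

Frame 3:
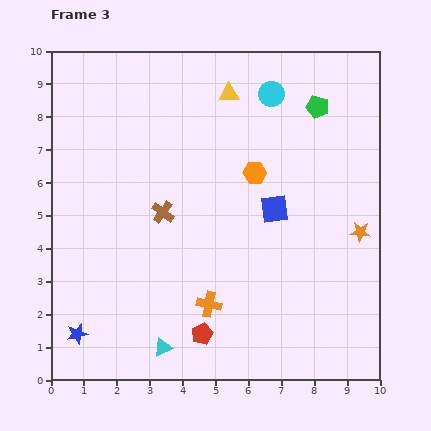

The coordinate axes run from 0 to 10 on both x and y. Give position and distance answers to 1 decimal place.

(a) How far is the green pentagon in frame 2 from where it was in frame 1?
1.8

The green pentagon moved from (4.8, 6.6) to (6.4, 7.5), a distance of √(1.6² + 0.9²) ≈ 1.8.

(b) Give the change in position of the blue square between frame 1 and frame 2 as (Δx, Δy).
(2.1, 1.5)

The blue square was at (6.8, 2.1) in frame 1 and (8.9, 3.6) in frame 2.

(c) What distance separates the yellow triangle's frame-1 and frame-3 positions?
5.2

The yellow triangle moved from (2.5, 4.4) to (5.4, 8.7), a distance of √(2.9² + 4.3²) ≈ 5.2.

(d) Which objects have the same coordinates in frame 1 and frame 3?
the orange hexagon, the orange cross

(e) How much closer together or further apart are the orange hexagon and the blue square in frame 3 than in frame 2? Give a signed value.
-2.5

Distance in frame 2: 3.8. Distance in frame 3: 1.3.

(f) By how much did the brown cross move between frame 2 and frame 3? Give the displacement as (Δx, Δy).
(1.0, 0.0)

The brown cross was at (2.4, 5.1) in frame 2 and (3.4, 5.1) in frame 3.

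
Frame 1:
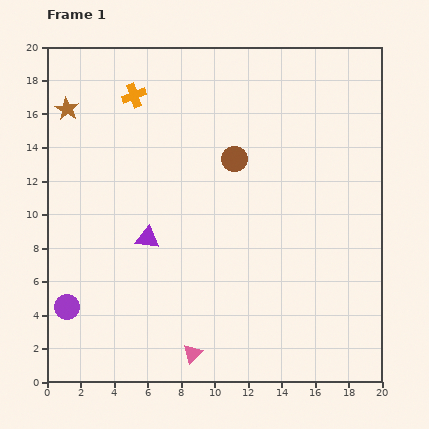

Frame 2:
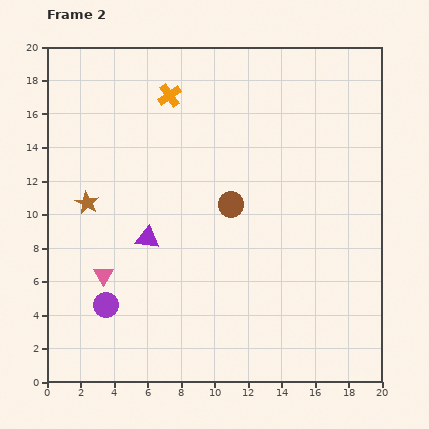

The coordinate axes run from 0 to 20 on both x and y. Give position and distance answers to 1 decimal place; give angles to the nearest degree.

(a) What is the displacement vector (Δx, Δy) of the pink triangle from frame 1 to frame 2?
(-5.3, 4.7)

The pink triangle was at (8.7, 1.7) in frame 1 and (3.4, 6.4) in frame 2.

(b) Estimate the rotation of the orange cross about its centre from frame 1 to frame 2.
15° counter-clockwise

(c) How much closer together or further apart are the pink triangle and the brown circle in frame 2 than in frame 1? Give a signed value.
-3.2

Distance in frame 1: 11.9. Distance in frame 2: 8.7.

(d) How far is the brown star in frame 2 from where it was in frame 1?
5.7

The brown star moved from (1.2, 16.3) to (2.4, 10.7), a distance of √(1.2² + 5.6²) ≈ 5.7.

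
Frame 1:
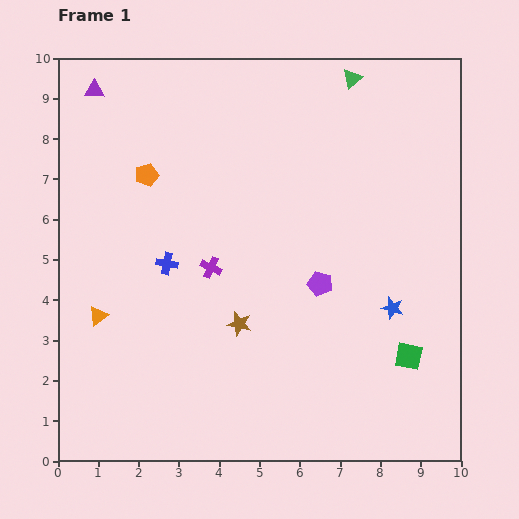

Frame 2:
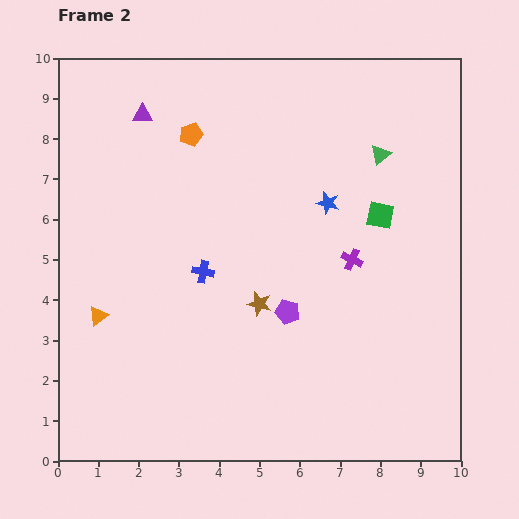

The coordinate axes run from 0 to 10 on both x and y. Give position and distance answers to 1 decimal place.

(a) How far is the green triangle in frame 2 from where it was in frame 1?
2.0

The green triangle moved from (7.3, 9.5) to (8.0, 7.6), a distance of √(0.7² + 1.9²) ≈ 2.0.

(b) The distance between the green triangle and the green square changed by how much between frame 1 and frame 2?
-5.5

Distance in frame 1: 7.0. Distance in frame 2: 1.5.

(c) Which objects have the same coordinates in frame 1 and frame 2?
the orange triangle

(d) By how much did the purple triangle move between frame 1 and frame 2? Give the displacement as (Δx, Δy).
(1.2, -0.6)

The purple triangle was at (0.9, 9.2) in frame 1 and (2.1, 8.6) in frame 2.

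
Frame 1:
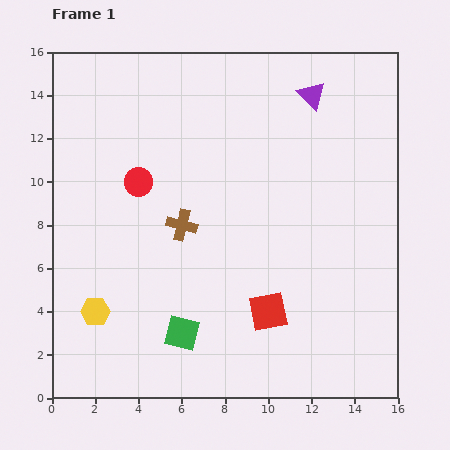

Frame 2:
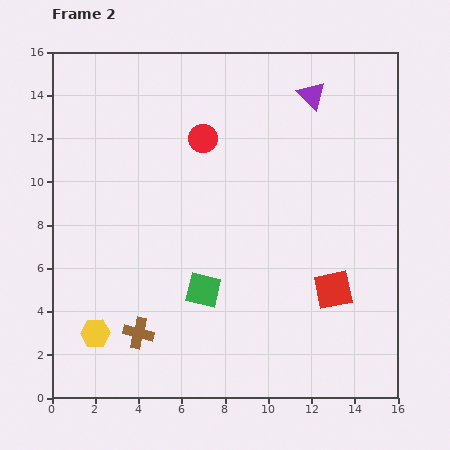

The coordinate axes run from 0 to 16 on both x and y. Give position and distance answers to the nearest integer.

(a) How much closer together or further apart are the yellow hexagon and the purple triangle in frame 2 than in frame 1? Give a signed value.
+1

Distance in frame 1: 14. Distance in frame 2: 15.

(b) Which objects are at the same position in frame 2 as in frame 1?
the purple triangle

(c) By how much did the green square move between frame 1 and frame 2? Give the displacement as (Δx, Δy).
(1, 2)

The green square was at (6, 3) in frame 1 and (7, 5) in frame 2.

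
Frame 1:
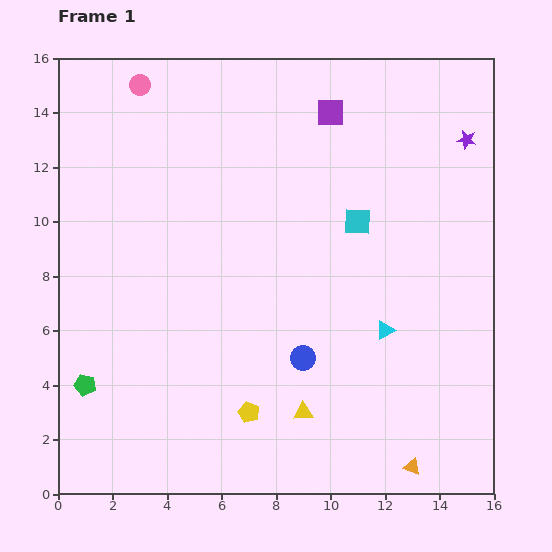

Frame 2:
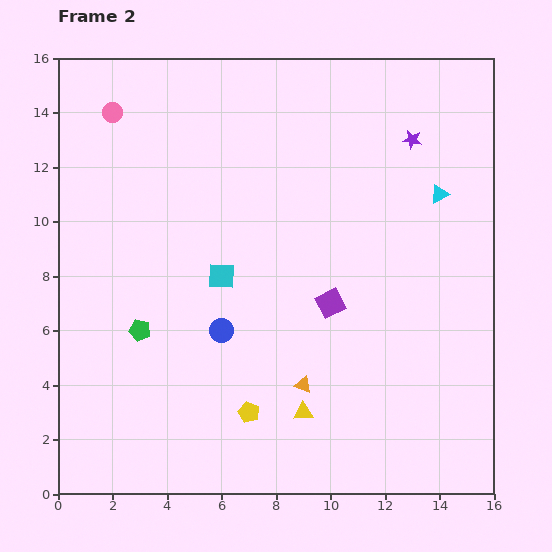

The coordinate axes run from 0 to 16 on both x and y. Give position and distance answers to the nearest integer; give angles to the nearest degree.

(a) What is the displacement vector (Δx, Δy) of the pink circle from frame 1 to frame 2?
(-1, -1)

The pink circle was at (3, 15) in frame 1 and (2, 14) in frame 2.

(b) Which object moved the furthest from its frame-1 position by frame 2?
the purple square

(moved 7; next 5)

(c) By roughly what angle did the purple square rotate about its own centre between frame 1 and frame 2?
27° counter-clockwise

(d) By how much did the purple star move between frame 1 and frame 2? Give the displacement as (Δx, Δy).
(-2, 0)

The purple star was at (15, 13) in frame 1 and (13, 13) in frame 2.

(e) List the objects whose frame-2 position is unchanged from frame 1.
the yellow triangle, the yellow pentagon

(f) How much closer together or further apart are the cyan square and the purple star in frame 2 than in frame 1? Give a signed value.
+4

Distance in frame 1: 5. Distance in frame 2: 9.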